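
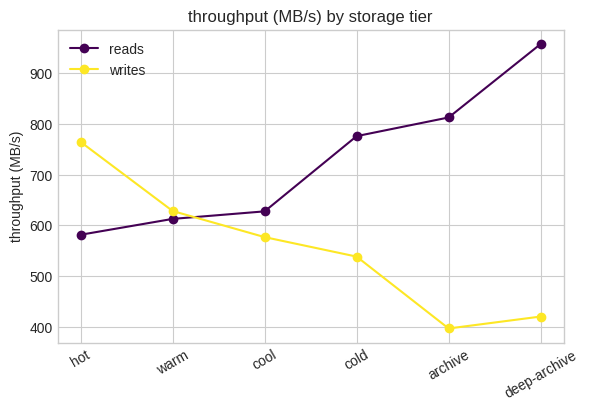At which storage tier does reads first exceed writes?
warm: reads ≈ 600 vs writes ≈ 650 (not yet); cool: reads ≈ 650 vs writes ≈ 600 (first crossover).

cool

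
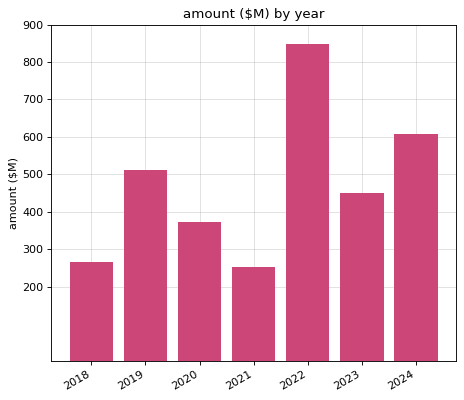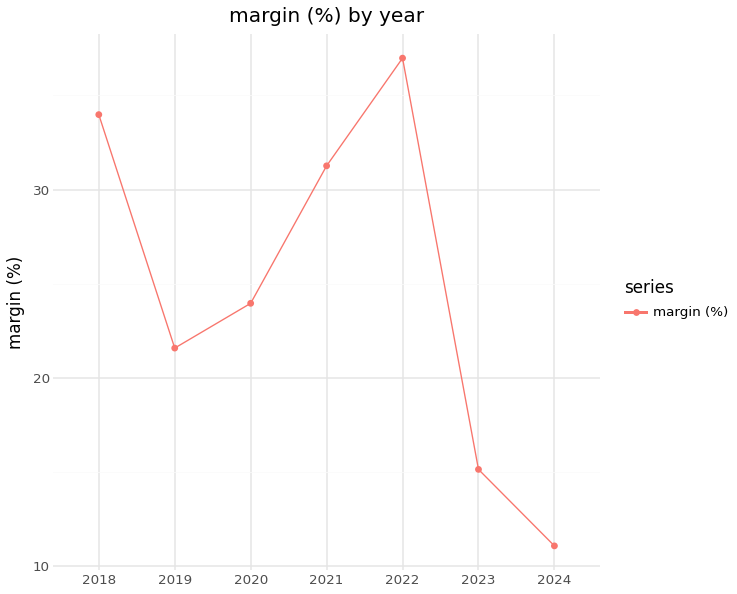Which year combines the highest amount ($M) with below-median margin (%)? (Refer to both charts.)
2024

Chart 2 median margin (%) ≈ 25; below-median years: 2019, 2023, 2024. Among those, 2024 has the highest amount ($M) (≈ 600).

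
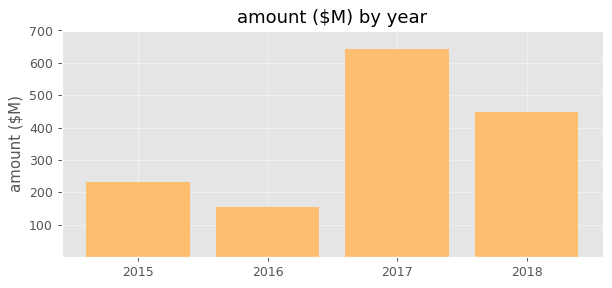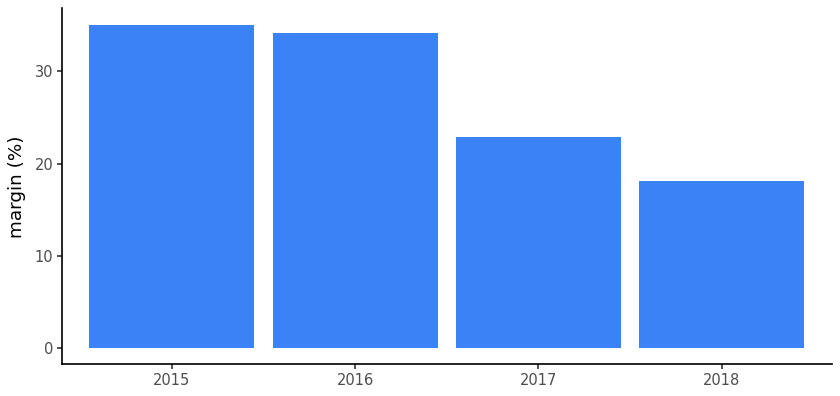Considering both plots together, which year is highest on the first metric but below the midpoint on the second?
2017

Chart 2 median margin (%) ≈ 30; below-median years: 2017, 2018. Among those, 2017 has the highest amount ($M) (≈ 600).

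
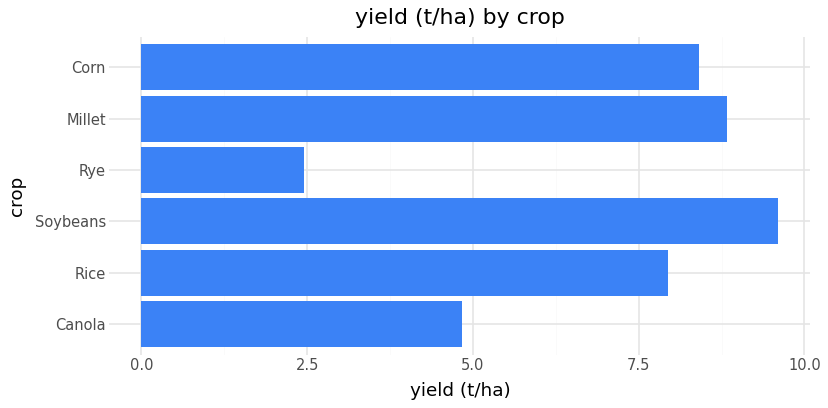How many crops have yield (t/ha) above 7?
Above 7: Rice, Soybeans, Millet, Corn.

4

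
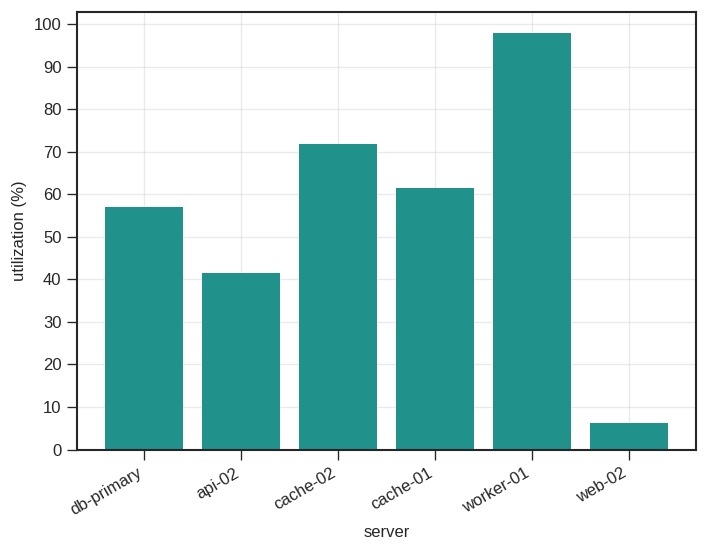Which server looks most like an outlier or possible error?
web-02 ≈ 10; the rest sit between ≈ 40 and ≈ 100.

web-02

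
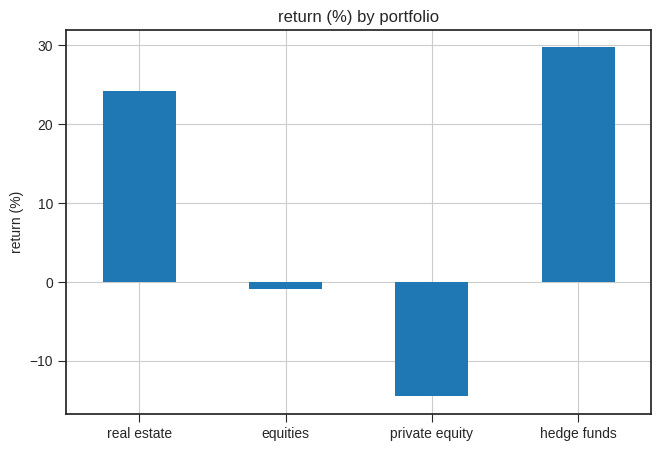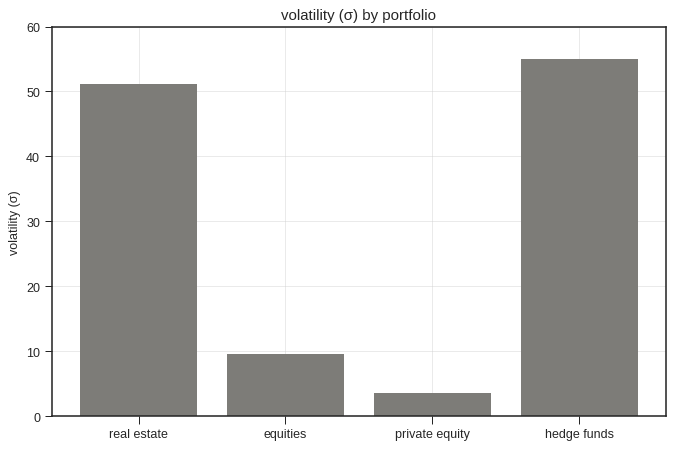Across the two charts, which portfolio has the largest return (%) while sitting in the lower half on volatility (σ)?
equities

Chart 2 median volatility (σ) ≈ 30; below-median portfolios: equities, private equity. Among those, equities has the highest return (%) (≈ 0).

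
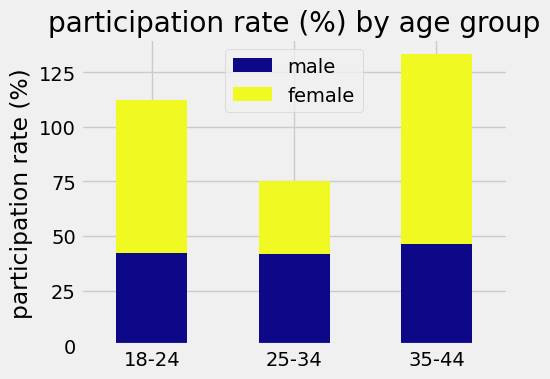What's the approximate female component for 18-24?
female top ≈ 120, bottom ≈ 40; segment ≈ 80.

≈ 80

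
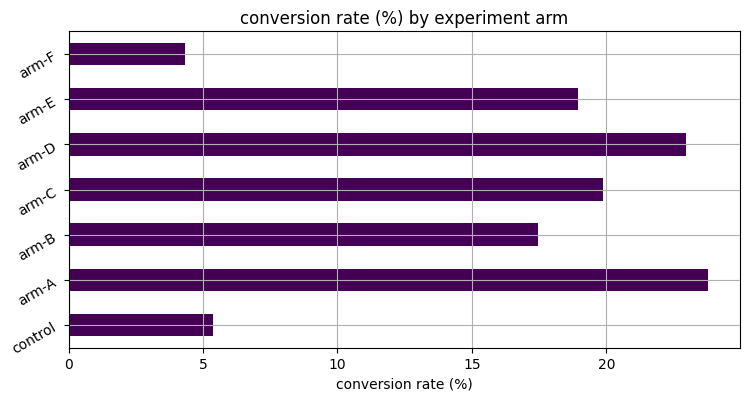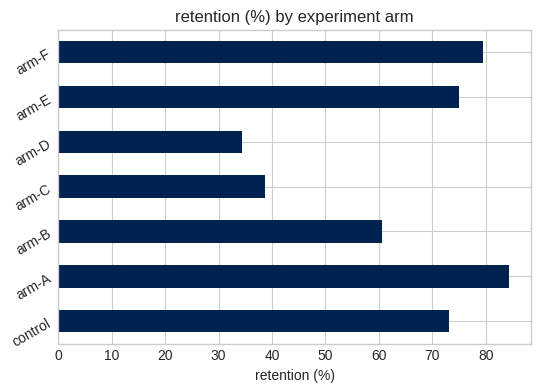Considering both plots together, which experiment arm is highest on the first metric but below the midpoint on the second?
arm-D

Chart 2 median retention (%) ≈ 70; below-median experiment arms: arm-B, arm-C, arm-D. Among those, arm-D has the highest conversion rate (%) (≈ 25).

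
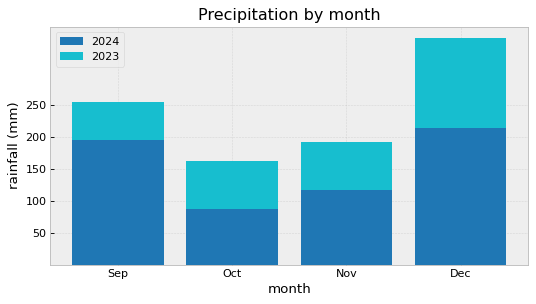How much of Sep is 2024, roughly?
2024 top ≈ 200, bottom ≈ 0; segment ≈ 200.

≈ 200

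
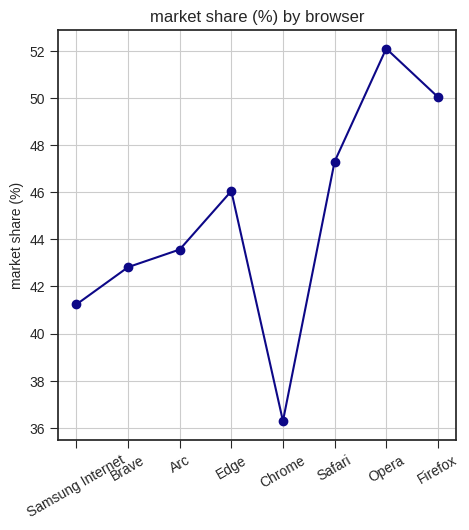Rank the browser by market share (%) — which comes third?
Safari

Top 4: Opera ≈ 52, Firefox ≈ 50, Safari ≈ 48, Edge ≈ 46.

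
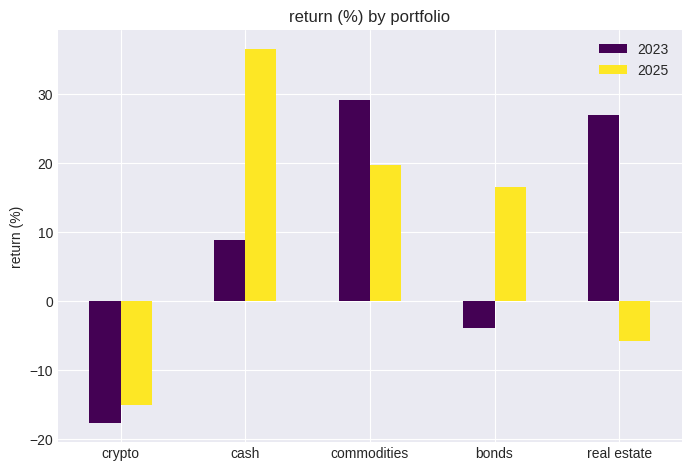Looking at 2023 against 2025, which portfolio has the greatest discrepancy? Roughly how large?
real estate, ≈ 30 %

real estate: 2023 ≈ 25, 2025 ≈ -5 → gap ≈ 30. Next-largest (cash) is only ≈ 25.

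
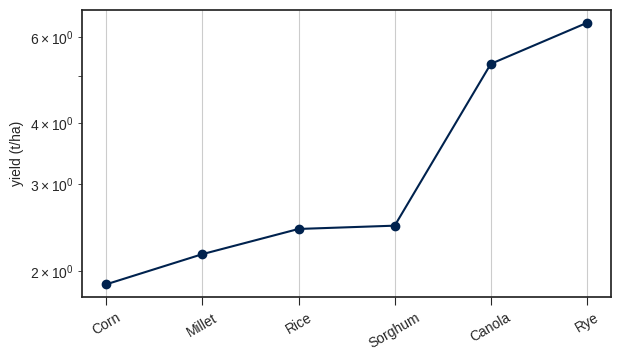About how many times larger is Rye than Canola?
≈ 1.18×

Rye ≈ 6.5, Canola ≈ 5.5; 6.5/5.5 ≈ 1.18.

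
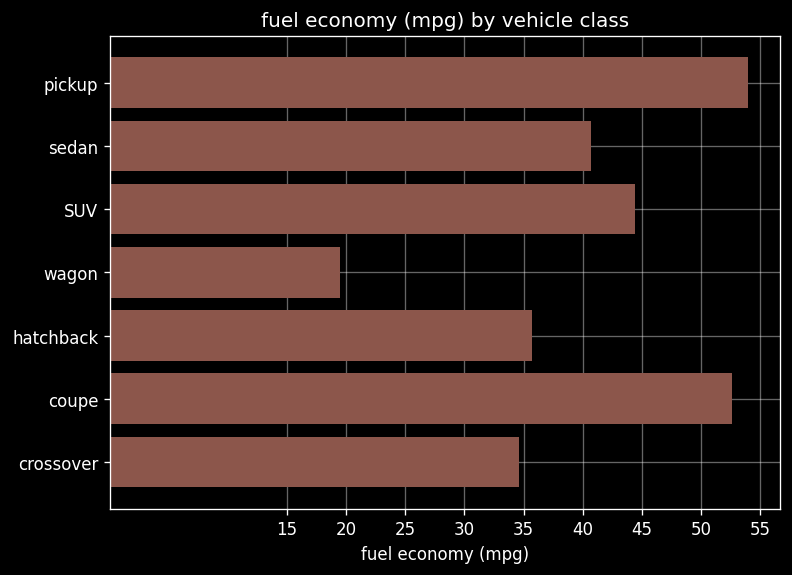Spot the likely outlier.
wagon

wagon ≈ 20; the rest sit between ≈ 35 and ≈ 55.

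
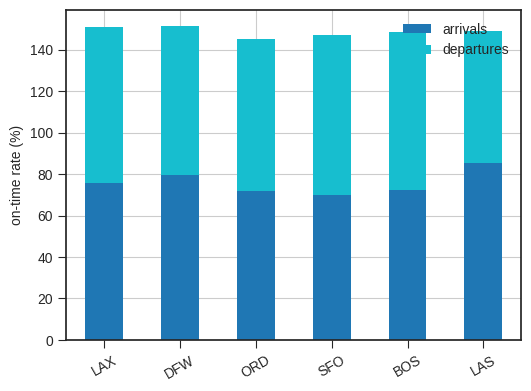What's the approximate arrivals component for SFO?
arrivals top ≈ 60, bottom ≈ 0; segment ≈ 60.

≈ 60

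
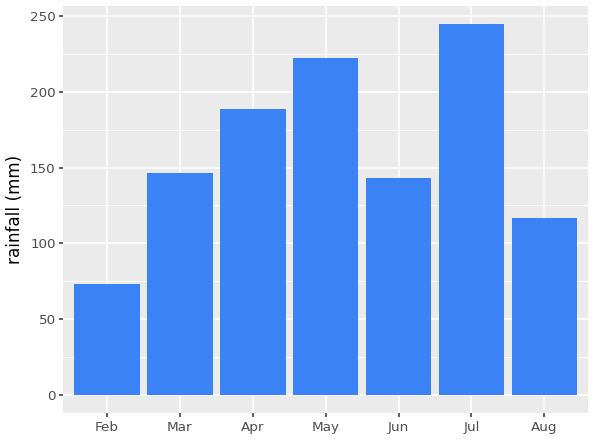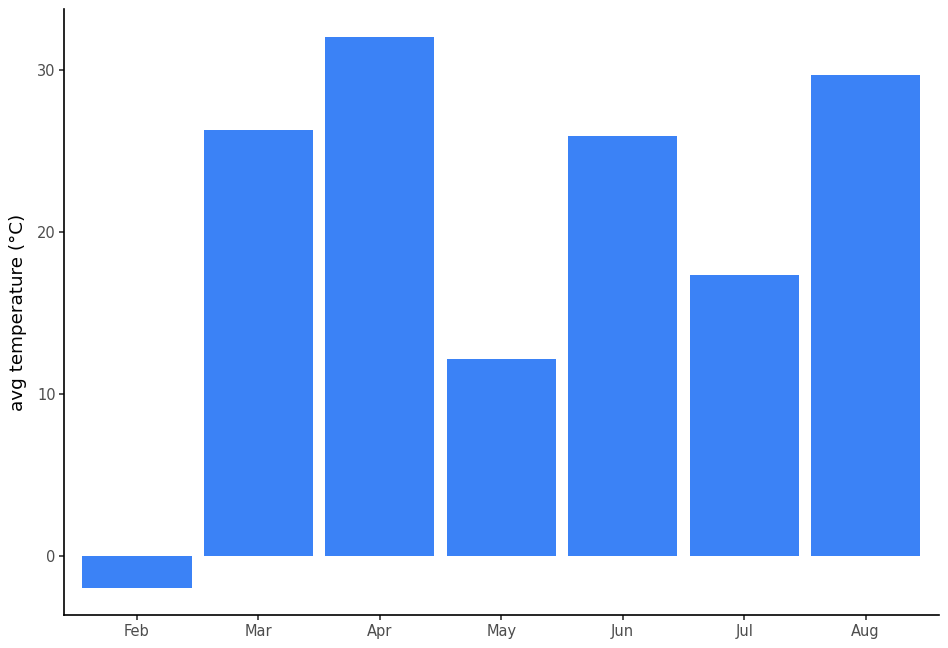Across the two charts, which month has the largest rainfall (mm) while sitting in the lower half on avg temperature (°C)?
Jul

Chart 2 median avg temperature (°C) ≈ 25; below-median months: Feb, May, Jul. Among those, Jul has the highest rainfall (mm) (≈ 250).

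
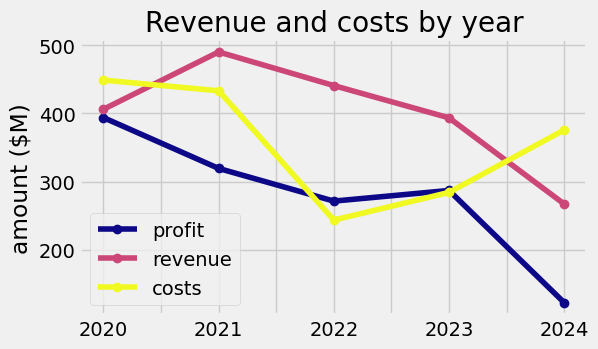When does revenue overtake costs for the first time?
2020: revenue ≈ 400 vs costs ≈ 450 (not yet); 2021: revenue ≈ 500 vs costs ≈ 450 (first crossover).

2021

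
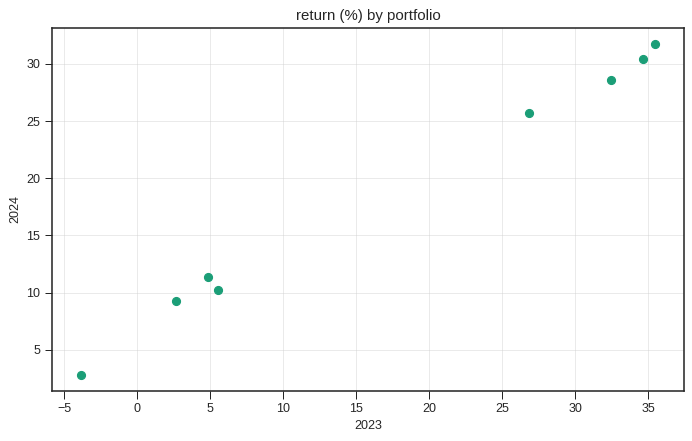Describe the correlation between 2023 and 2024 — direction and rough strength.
positive, strong

Points are positively correlated; strong (|r| ≈ 1.0).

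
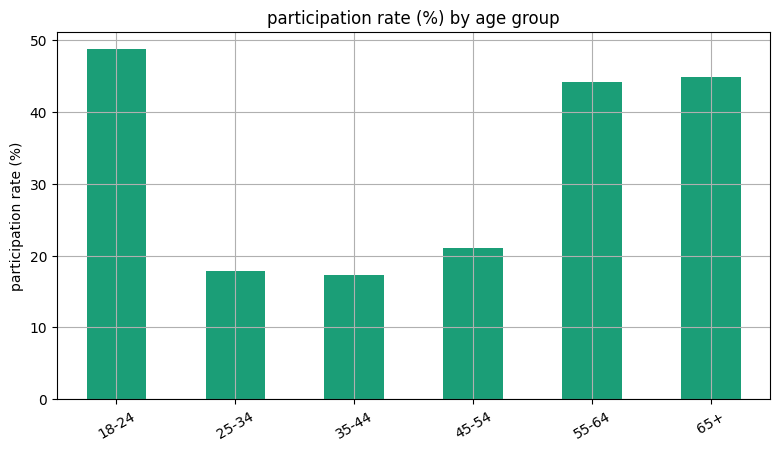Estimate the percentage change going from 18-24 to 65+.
18-24 ≈ 50, 65+ ≈ 45; (45 − 50) / 50 ≈ -10%.

≈ -10%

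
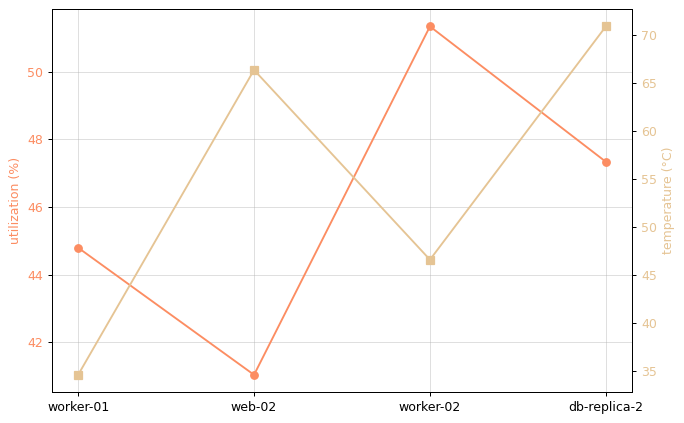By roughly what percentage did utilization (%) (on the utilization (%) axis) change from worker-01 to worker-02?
worker-01 ≈ 45, worker-02 ≈ 51; (51 − 45) / 45 ≈ +13.3%.

≈ +13.3%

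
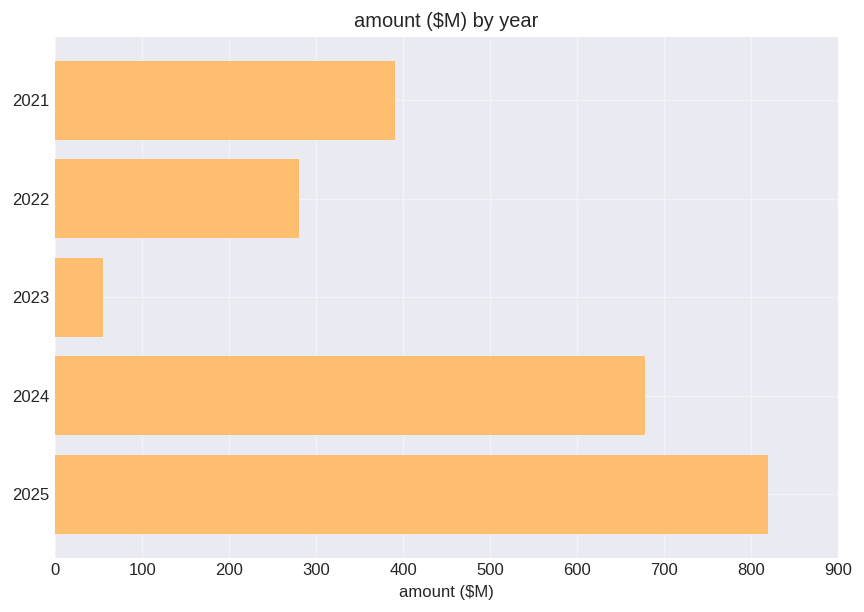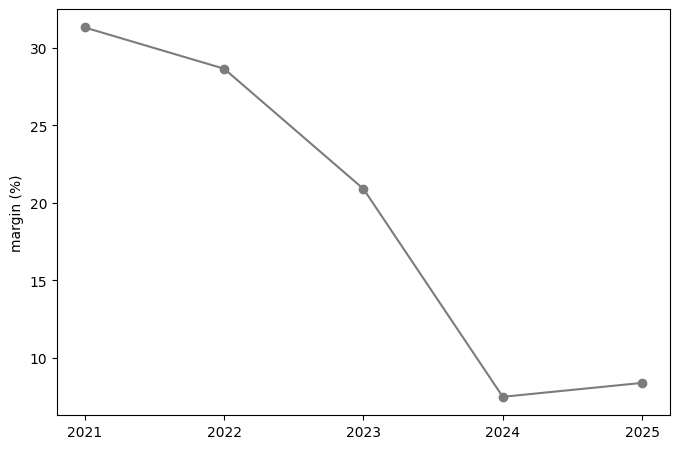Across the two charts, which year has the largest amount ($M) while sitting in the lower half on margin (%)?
2025

Chart 2 median margin (%) ≈ 20; below-median years: 2024, 2025. Among those, 2025 has the highest amount ($M) (≈ 800).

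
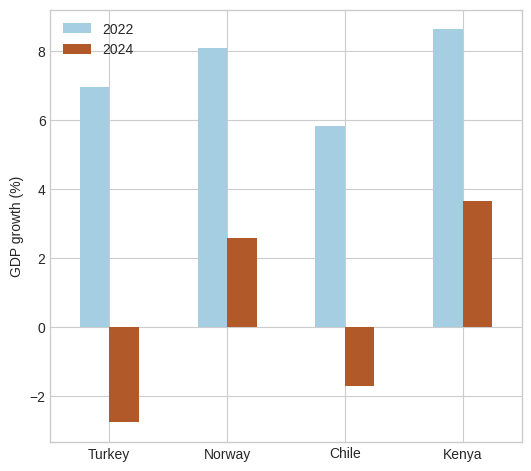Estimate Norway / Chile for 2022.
≈ 1.33×

Norway ≈ 8, Chile ≈ 6; 8/6 ≈ 1.33.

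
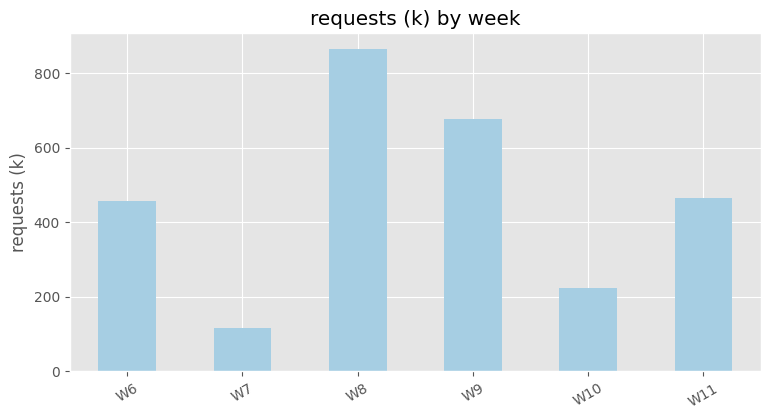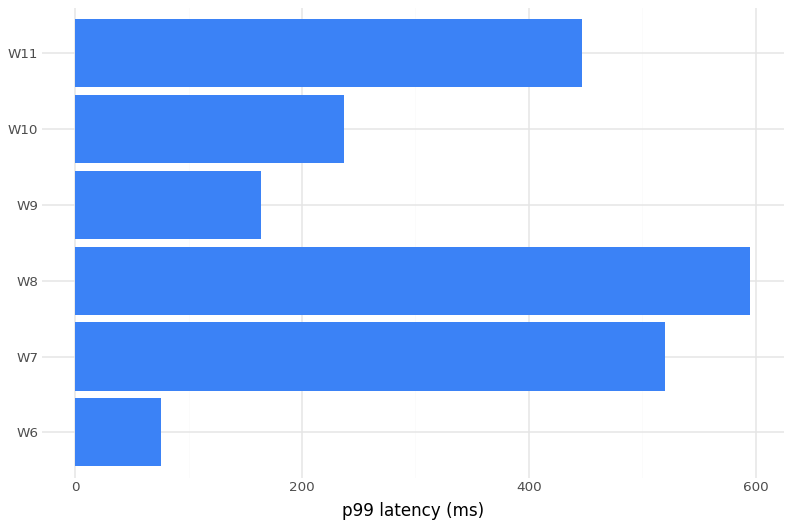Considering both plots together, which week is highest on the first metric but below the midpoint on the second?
W9

Chart 2 median p99 latency (ms) ≈ 300; below-median weeks: W6, W9, W10. Among those, W9 has the highest requests (k) (≈ 700).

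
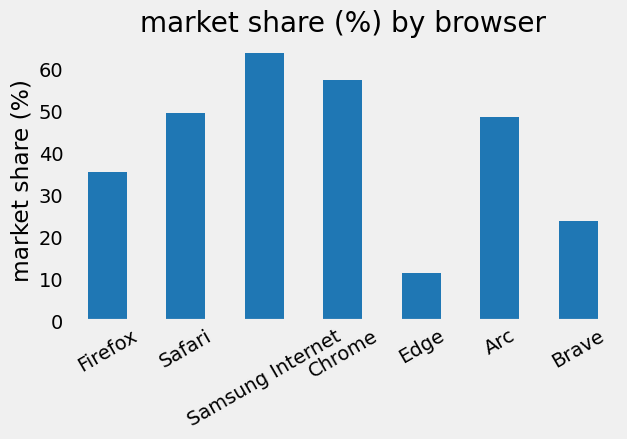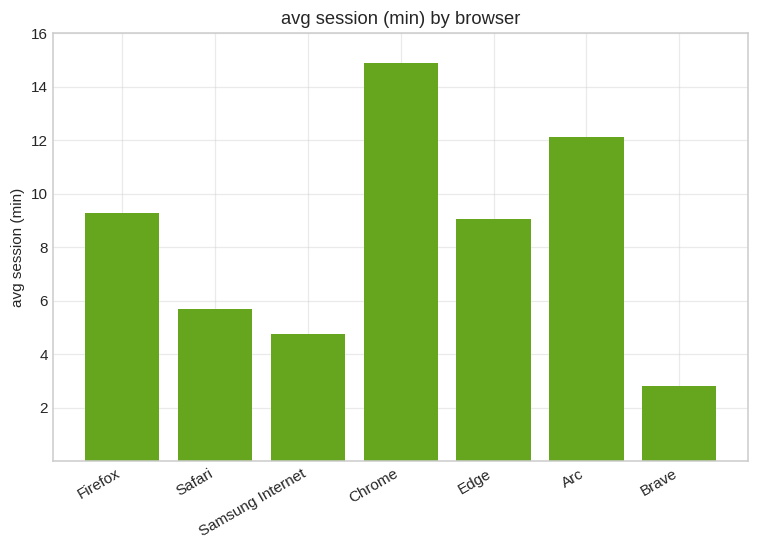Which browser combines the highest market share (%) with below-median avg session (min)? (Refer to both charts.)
Chart 2 median avg session (min) ≈ 10; below-median browsers: Safari, Samsung Internet, Brave. Among those, Samsung Internet has the highest market share (%) (≈ 60).

Samsung Internet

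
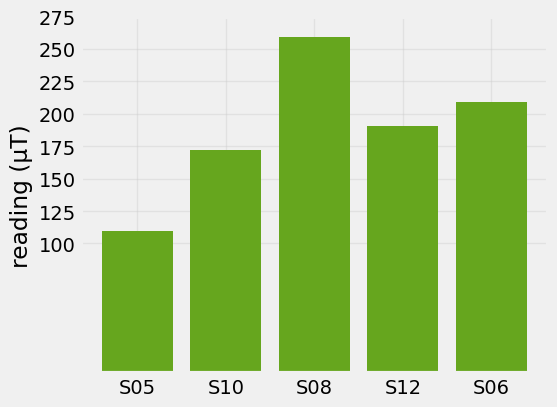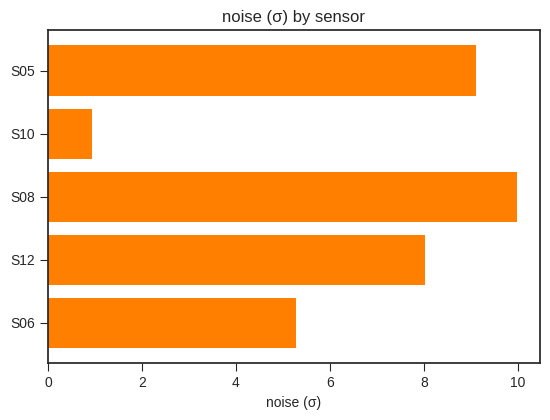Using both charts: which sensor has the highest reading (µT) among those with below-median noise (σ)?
Chart 2 median noise (σ) ≈ 8; below-median sensors: S10, S06. Among those, S06 has the highest reading (µT) (≈ 200).

S06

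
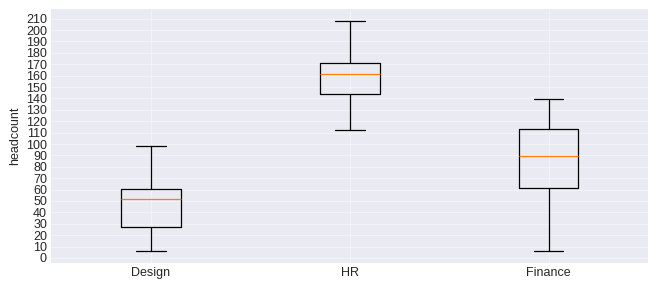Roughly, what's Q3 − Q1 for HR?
Q3 ≈ 170, Q1 ≈ 140; IQR ≈ 30.

≈ 30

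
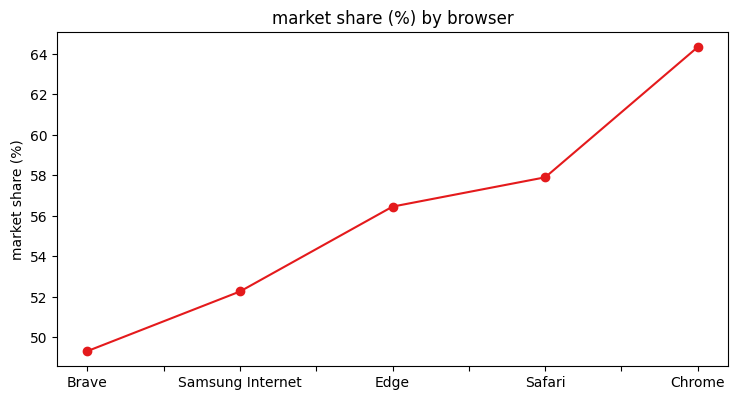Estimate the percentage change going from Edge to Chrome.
Edge ≈ 56, Chrome ≈ 64; (64 − 56) / 56 ≈ +14.3%.

≈ +14.3%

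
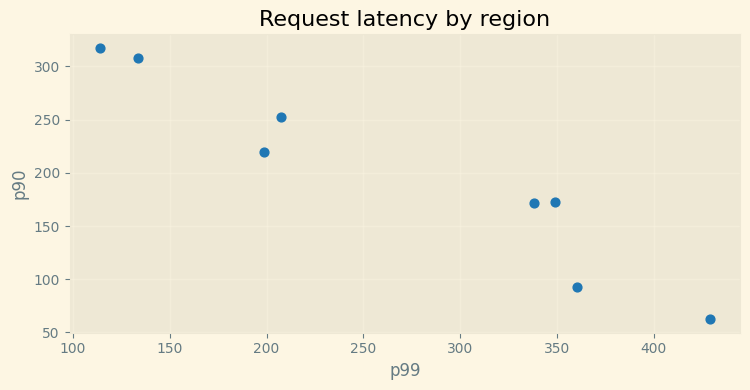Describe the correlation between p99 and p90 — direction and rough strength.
Points are negatively correlated; strong (|r| ≈ 1.0).

negative, strong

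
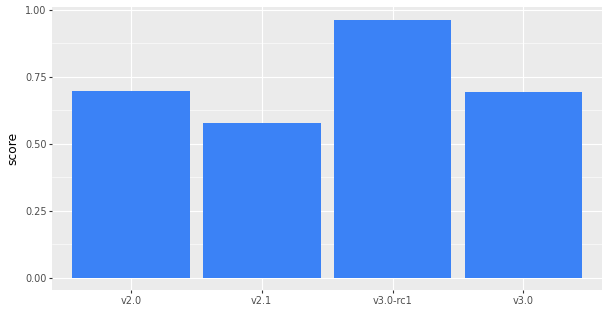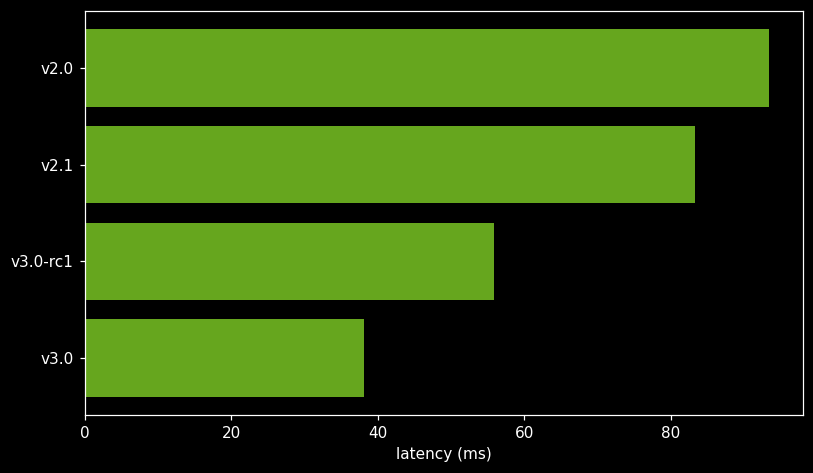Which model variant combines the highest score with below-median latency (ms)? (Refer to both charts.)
v3.0-rc1

Chart 2 median latency (ms) ≈ 70; below-median model variants: v3.0-rc1, v3.0. Among those, v3.0-rc1 has the highest score (≈ 1).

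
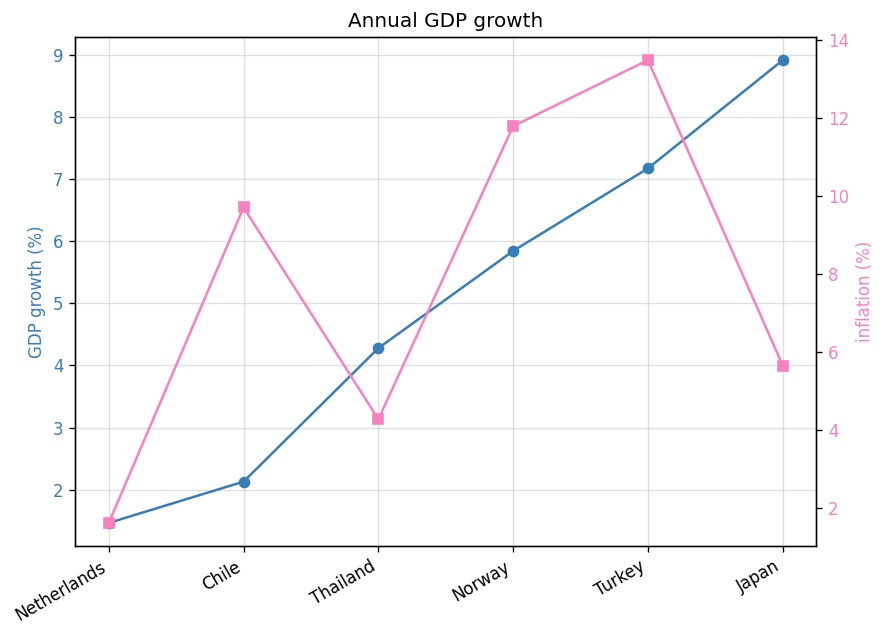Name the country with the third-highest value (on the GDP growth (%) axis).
Norway

Top 4 (on the GDP growth (%) axis): Japan ≈ 9, Turkey ≈ 7, Norway ≈ 6, Thailand ≈ 4.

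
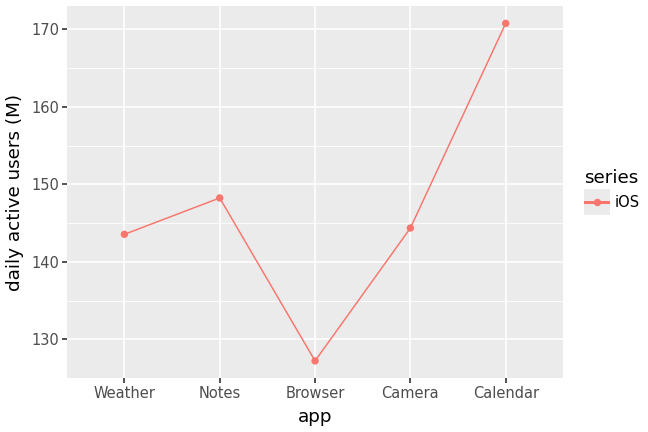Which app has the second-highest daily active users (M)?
Notes

Top 3: Calendar ≈ 170, Notes ≈ 150, Camera ≈ 145.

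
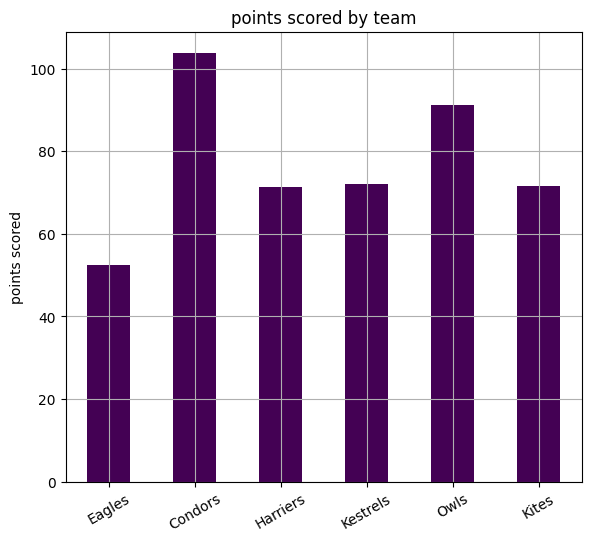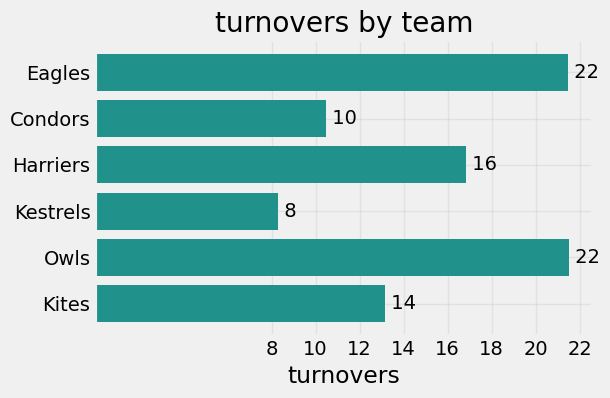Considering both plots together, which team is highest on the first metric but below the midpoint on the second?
Chart 2 median turnovers ≈ 14; below-median teams: Condors, Kestrels, Kites. Among those, Condors has the highest points scored (≈ 100).

Condors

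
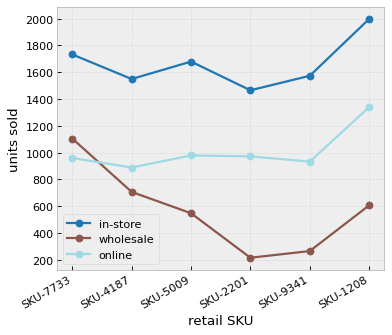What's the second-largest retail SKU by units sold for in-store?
SKU-7733

Top 3 for in-store: SKU-1208 ≈ 2000, SKU-7733 ≈ 1800, SKU-5009 ≈ 1600.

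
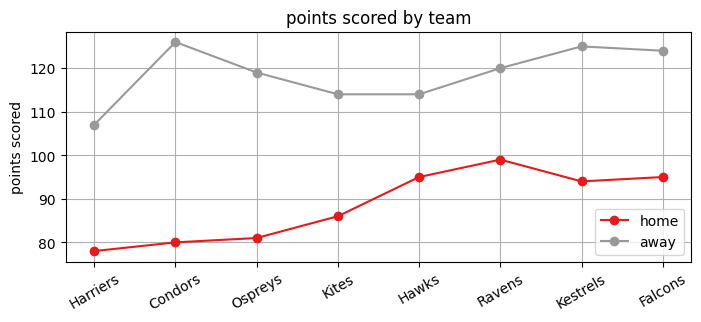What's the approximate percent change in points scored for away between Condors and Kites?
Condors ≈ 125, Kites ≈ 115; (115 − 125) / 125 ≈ -8%.

≈ -8%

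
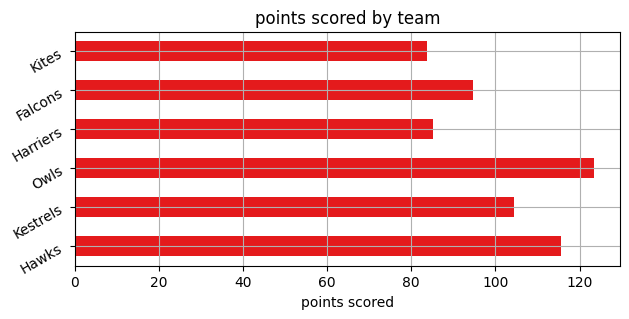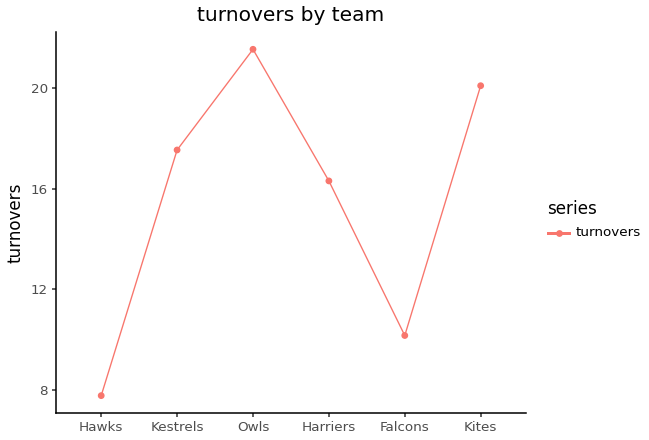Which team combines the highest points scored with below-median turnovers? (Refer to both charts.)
Chart 2 median turnovers ≈ 16; below-median teams: Hawks, Harriers, Falcons. Among those, Hawks has the highest points scored (≈ 120).

Hawks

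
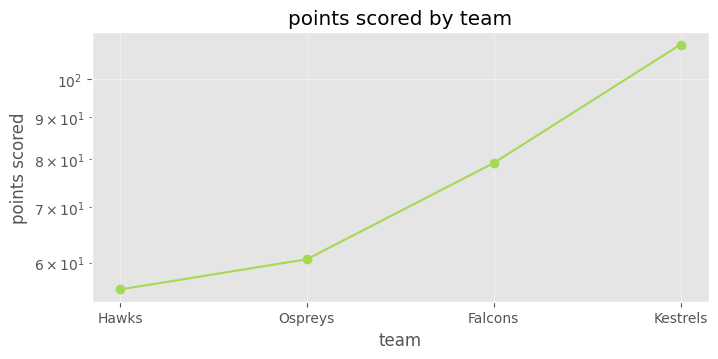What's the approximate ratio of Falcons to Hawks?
≈ 1.45×

Falcons ≈ 80, Hawks ≈ 55; 80/55 ≈ 1.45.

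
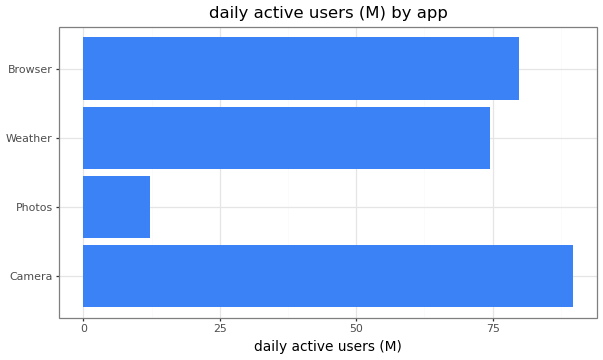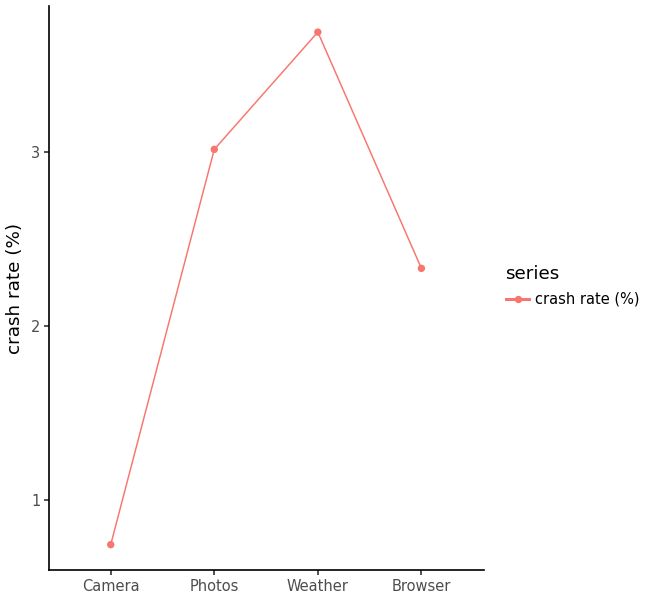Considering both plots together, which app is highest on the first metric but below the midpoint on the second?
Camera

Chart 2 median crash rate (%) ≈ 2.5; below-median apps: Camera, Browser. Among those, Camera has the highest daily active users (M) (≈ 90).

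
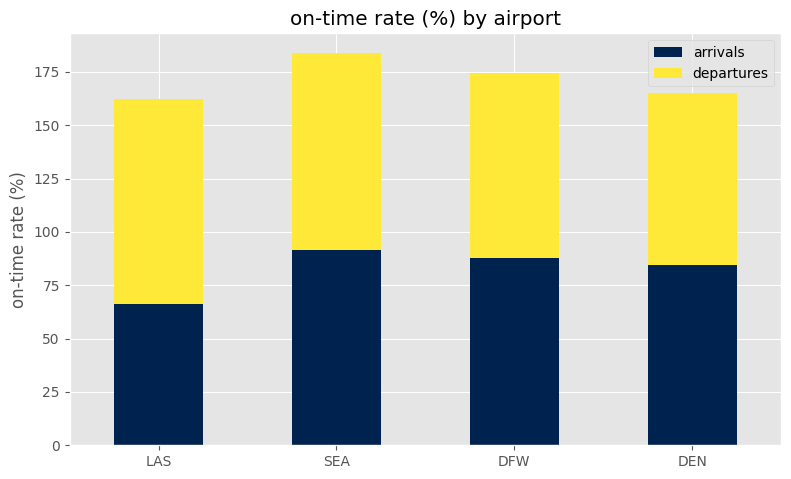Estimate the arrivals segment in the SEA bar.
arrivals top ≈ 100, bottom ≈ 0; segment ≈ 100.

≈ 100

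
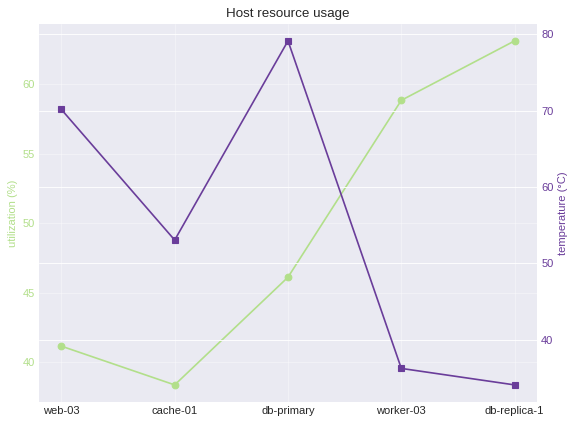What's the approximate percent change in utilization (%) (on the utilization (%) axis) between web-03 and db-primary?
web-03 ≈ 40, db-primary ≈ 45; (45 − 40) / 40 ≈ +12.5%.

≈ +12.5%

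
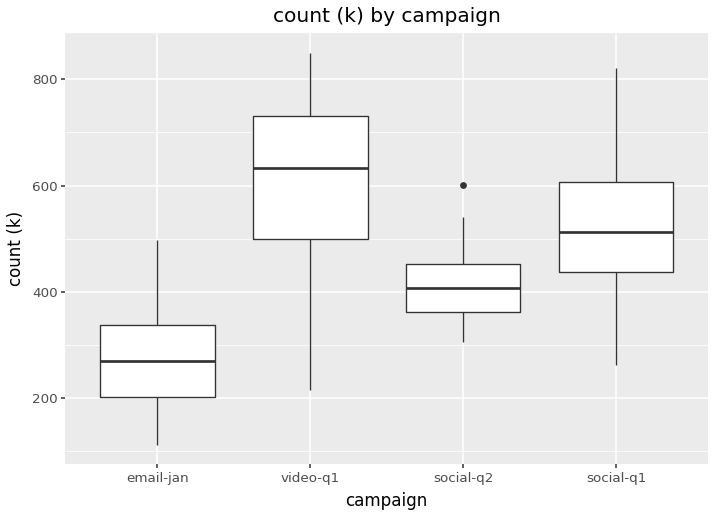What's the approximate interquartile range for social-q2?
Q3 ≈ 450, Q1 ≈ 350; IQR ≈ 100.

≈ 100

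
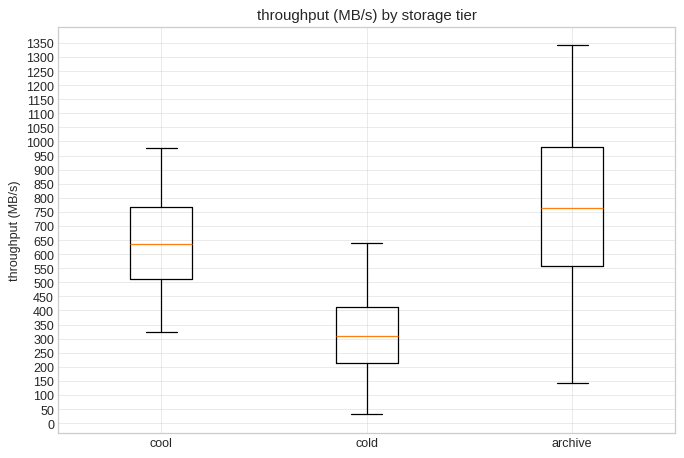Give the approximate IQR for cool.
Q3 ≈ 750, Q1 ≈ 500; IQR ≈ 250.

≈ 250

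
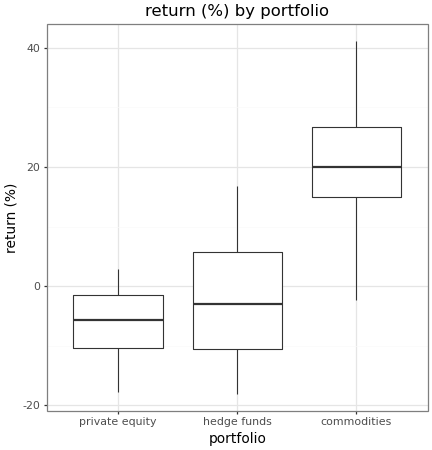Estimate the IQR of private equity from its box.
Q3 ≈ 0, Q1 ≈ -10; IQR ≈ 10.

≈ 10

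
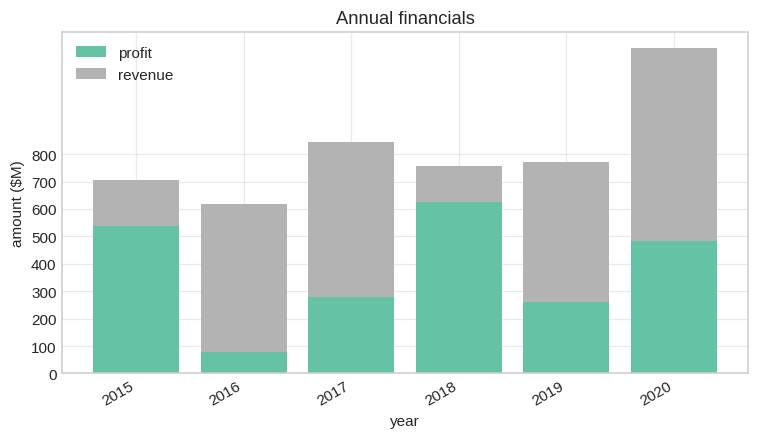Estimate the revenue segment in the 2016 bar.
revenue top ≈ 600, bottom ≈ 100; segment ≈ 500.

≈ 500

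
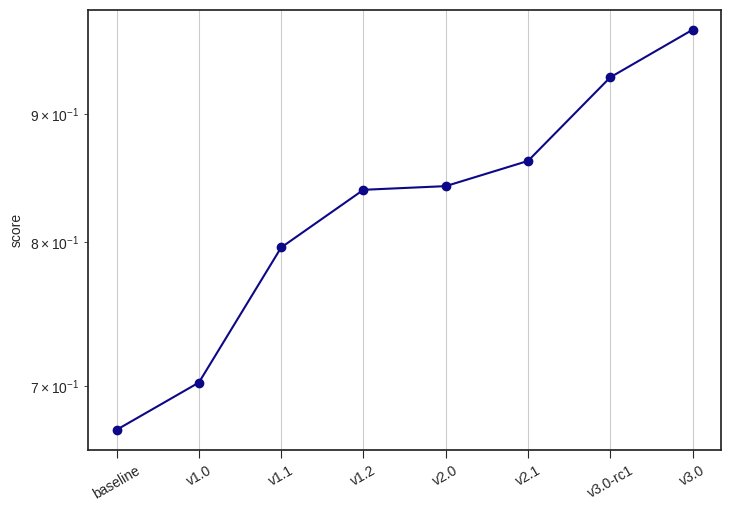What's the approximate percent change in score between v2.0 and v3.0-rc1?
v2.0 ≈ 0.85, v3.0-rc1 ≈ 0.95; (0.95 − 0.85) / 0.85 ≈ +11.8%.

≈ +11.8%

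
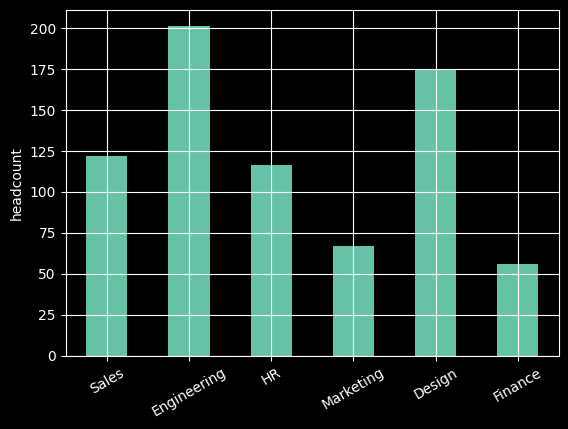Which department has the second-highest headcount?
Top 3: Engineering ≈ 200, Design ≈ 180, Sales ≈ 120.

Design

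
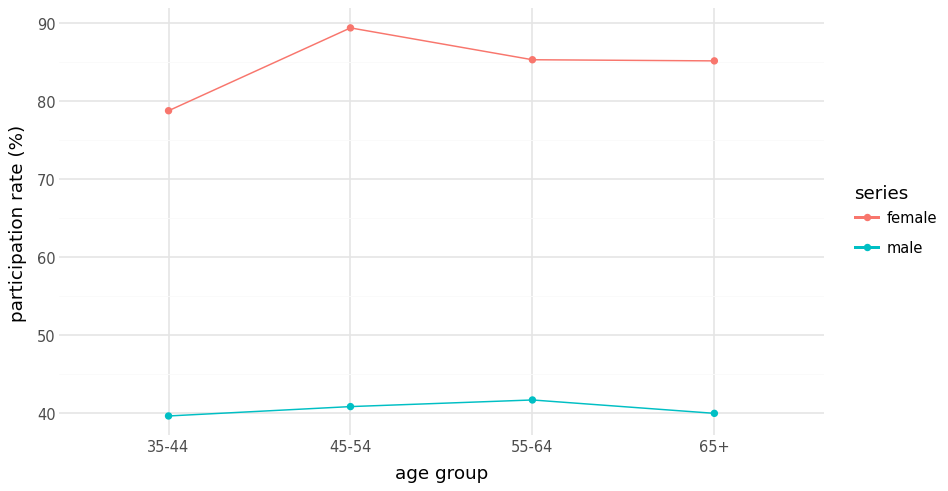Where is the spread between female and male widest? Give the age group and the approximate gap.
45-54, ≈ 50 %

45-54: female ≈ 90, male ≈ 40 → gap ≈ 50. Next-largest (65+) is only ≈ 45.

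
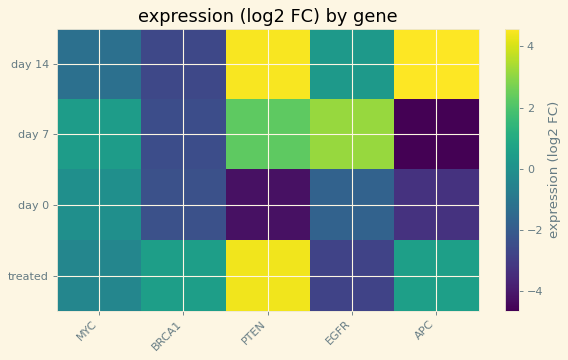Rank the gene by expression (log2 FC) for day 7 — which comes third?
MYC

Top 4 for day 7: EGFR ≈ 3, PTEN ≈ 2, MYC ≈ 0, BRCA1 ≈ -2.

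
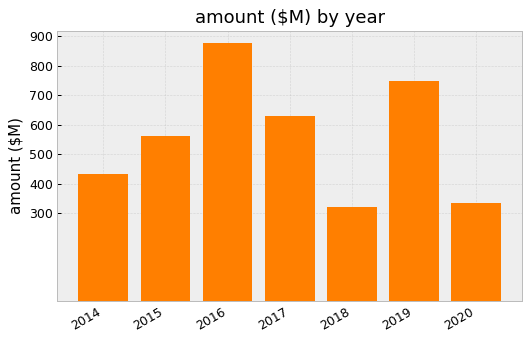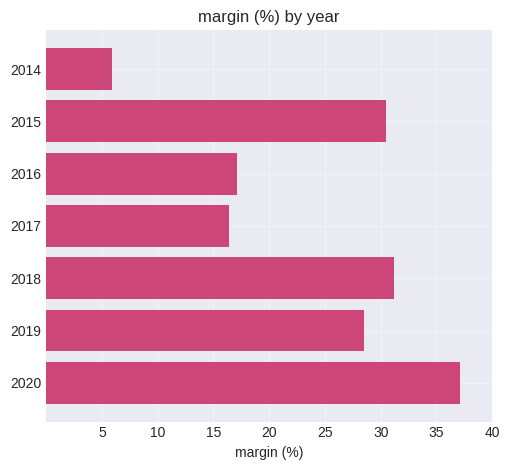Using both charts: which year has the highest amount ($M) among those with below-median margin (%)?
2016

Chart 2 median margin (%) ≈ 30; below-median years: 2014, 2016, 2017. Among those, 2016 has the highest amount ($M) (≈ 900).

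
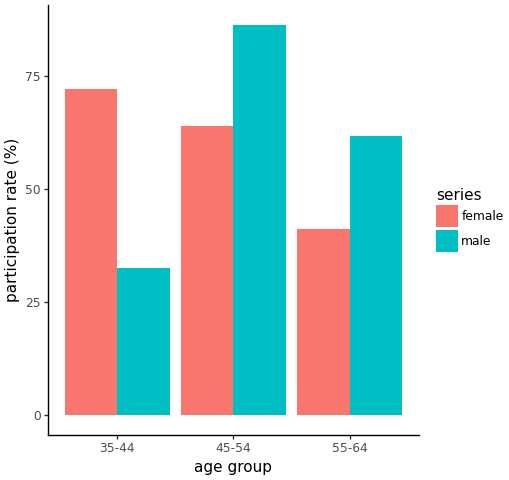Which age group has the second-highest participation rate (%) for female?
Top 3 for female: 35-44 ≈ 70, 45-54 ≈ 60, 55-64 ≈ 40.

45-54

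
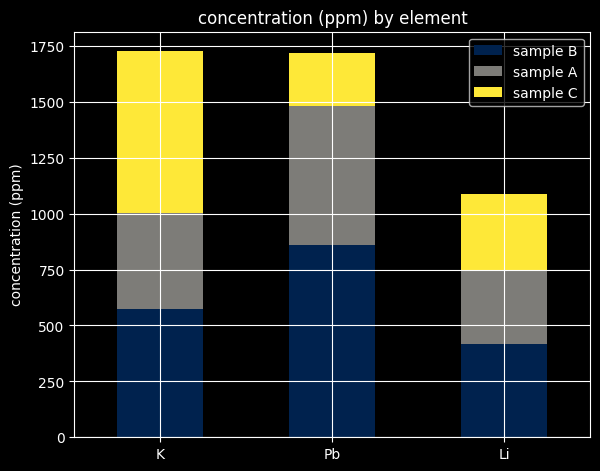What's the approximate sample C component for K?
sample C top ≈ 1800, bottom ≈ 1000; segment ≈ 800.

≈ 800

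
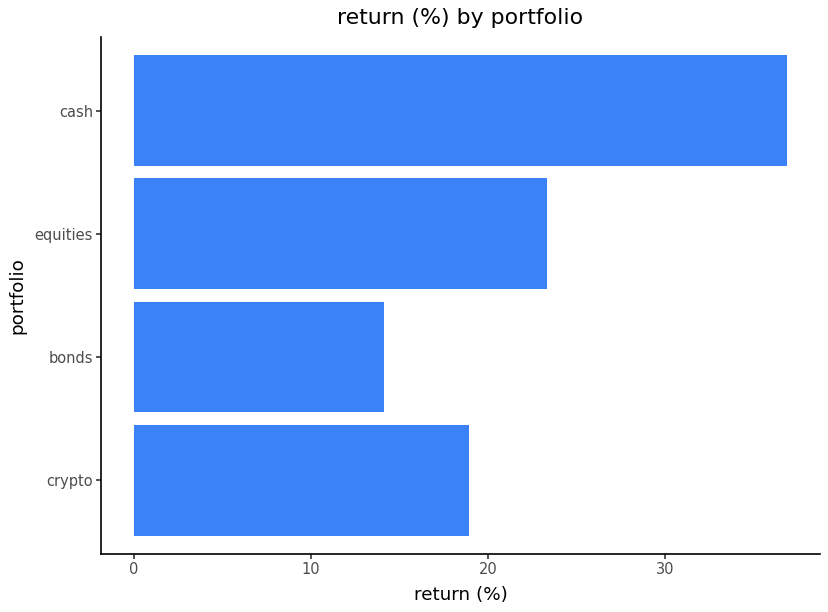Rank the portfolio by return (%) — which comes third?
Top 4: cash ≈ 35, equities ≈ 25, crypto ≈ 20, bonds ≈ 15.

crypto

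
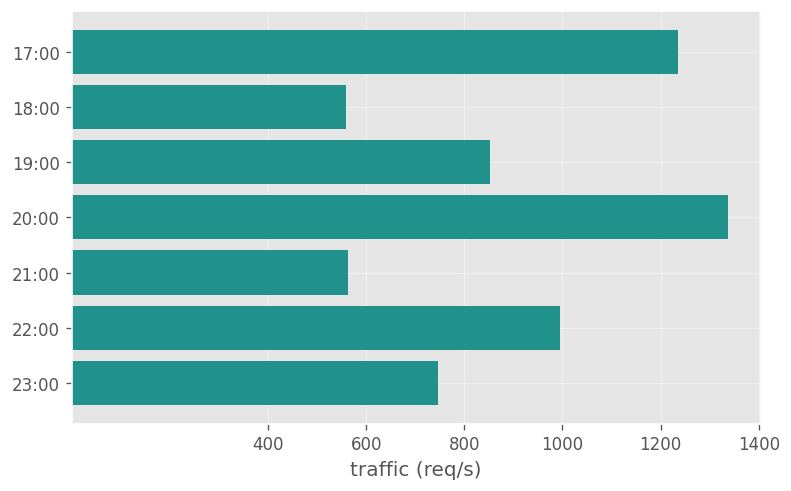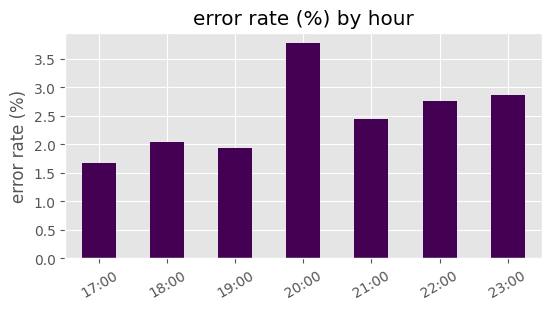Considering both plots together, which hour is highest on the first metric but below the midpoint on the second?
Chart 2 median error rate (%) ≈ 2.5; below-median hours: 17:00, 18:00, 19:00. Among those, 17:00 has the highest traffic (req/s) (≈ 1200).

17:00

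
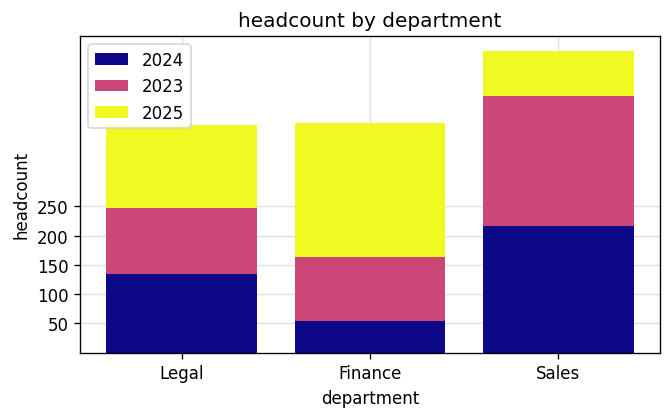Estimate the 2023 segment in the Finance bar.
2023 top ≈ 150, bottom ≈ 50; segment ≈ 100.

≈ 100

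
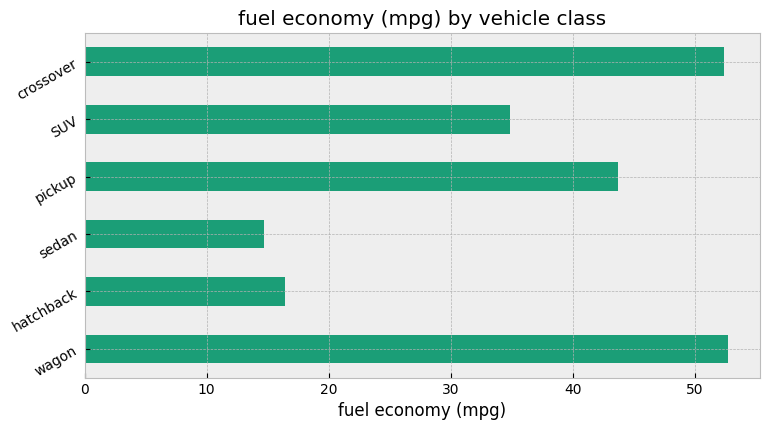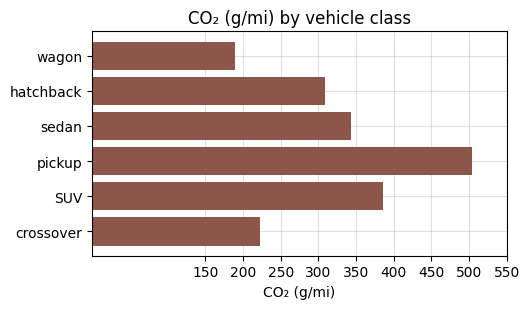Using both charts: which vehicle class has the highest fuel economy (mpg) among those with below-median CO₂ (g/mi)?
Chart 2 median CO₂ (g/mi) ≈ 350; below-median vehicle classes: wagon, hatchback, crossover. Among those, wagon has the highest fuel economy (mpg) (≈ 55).

wagon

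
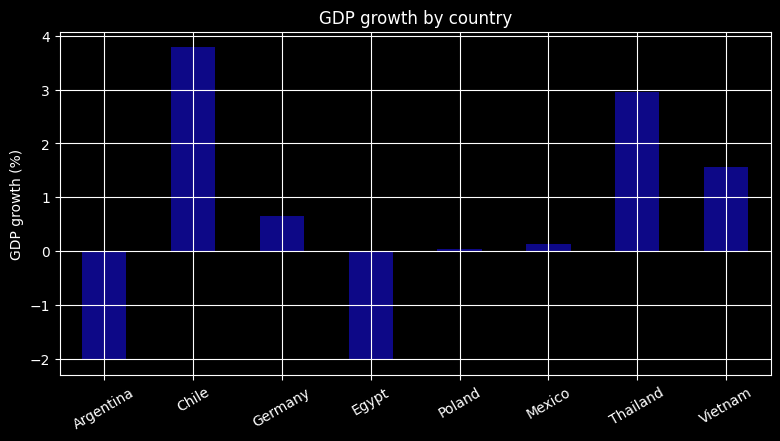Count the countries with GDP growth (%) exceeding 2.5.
Above 2.5: Chile, Thailand.

2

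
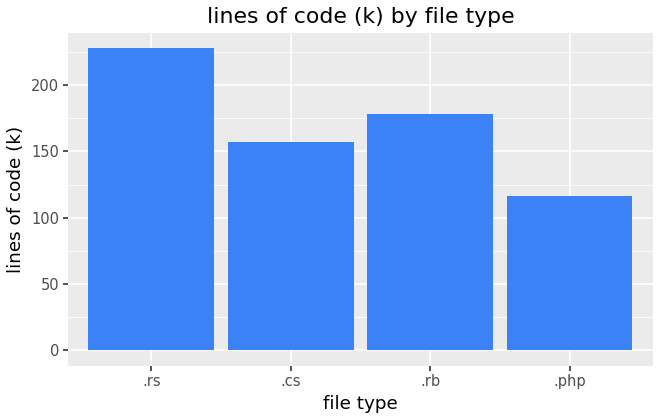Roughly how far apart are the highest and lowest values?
≈ 100

Max .rs ≈ 220, min .php ≈ 120; range ≈ 100.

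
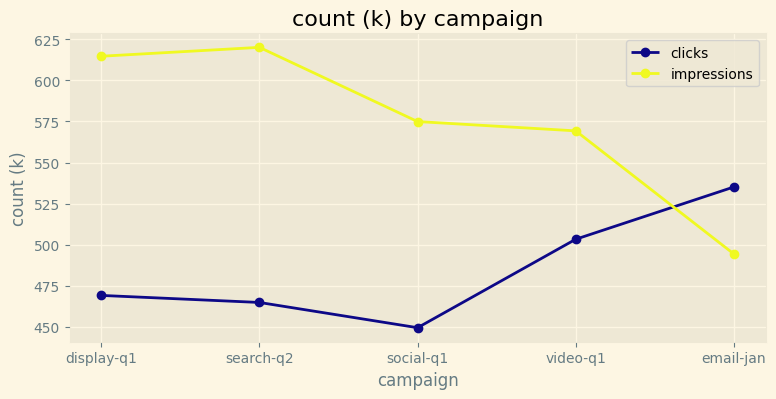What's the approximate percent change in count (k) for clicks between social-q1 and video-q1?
≈ +13.6%

social-q1 ≈ 440, video-q1 ≈ 500; (500 − 440) / 440 ≈ +13.6%.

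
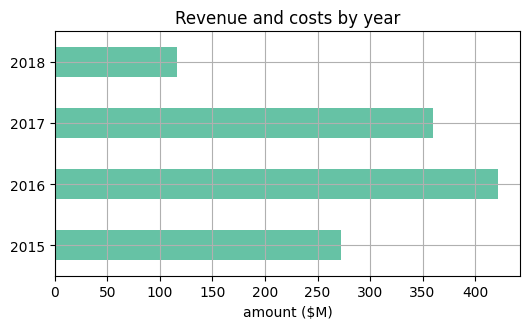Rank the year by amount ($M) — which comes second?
2017

Top 3: 2016 ≈ 400, 2017 ≈ 350, 2015 ≈ 250.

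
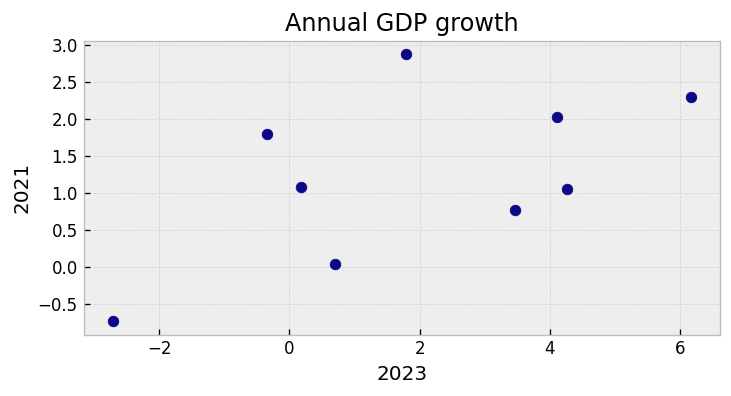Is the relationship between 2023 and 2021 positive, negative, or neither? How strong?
Points are positively correlated; moderate (|r| ≈ 0.6).

positive, moderate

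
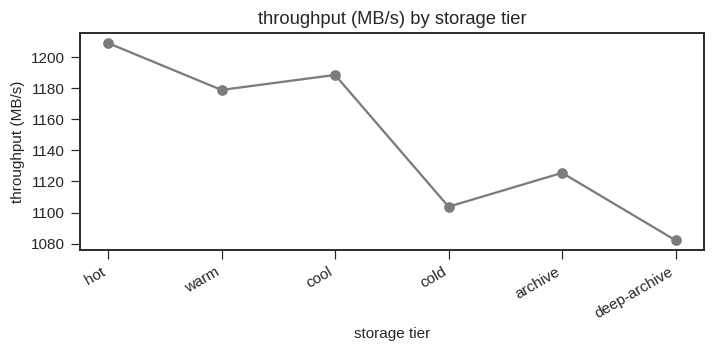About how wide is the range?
≈ 120

Max hot ≈ 1200, min deep-archive ≈ 1080; range ≈ 120.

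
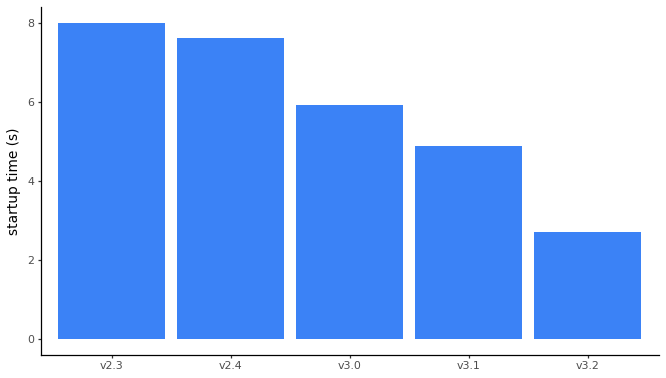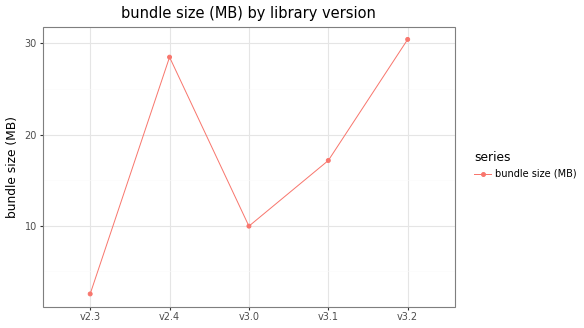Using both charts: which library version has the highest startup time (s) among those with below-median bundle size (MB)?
Chart 2 median bundle size (MB) ≈ 15; below-median library versions: v2.3, v3.0. Among those, v2.3 has the highest startup time (s) (≈ 8).

v2.3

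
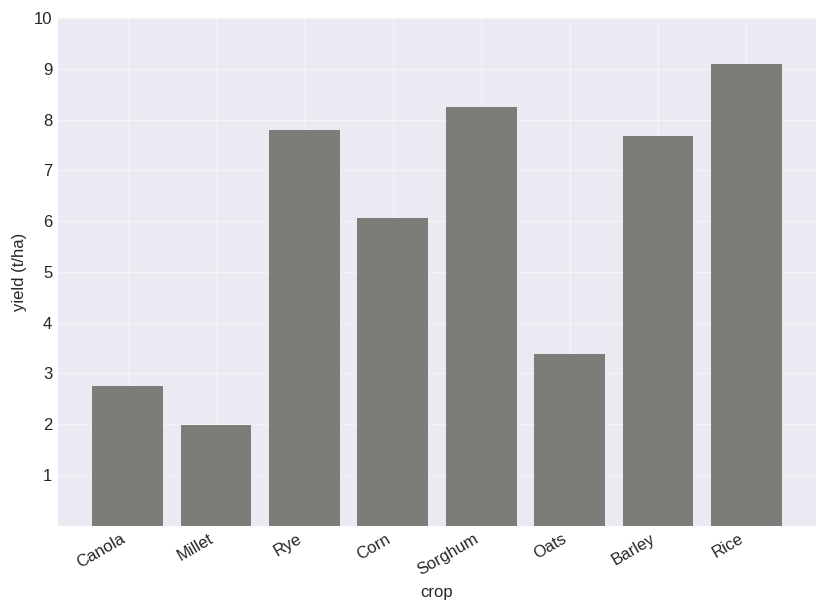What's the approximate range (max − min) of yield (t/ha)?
Max Rice ≈ 9, min Millet ≈ 2; range ≈ 7.

≈ 7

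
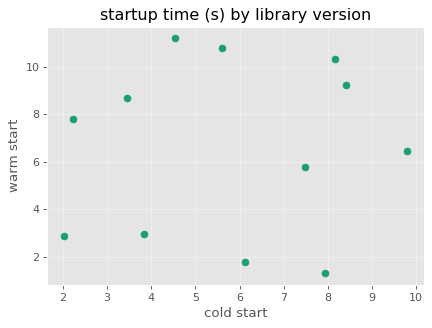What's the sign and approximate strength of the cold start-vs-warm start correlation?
no clear correlation

Points are roughly uncorrelated; weak (|r| ≈ 0.1).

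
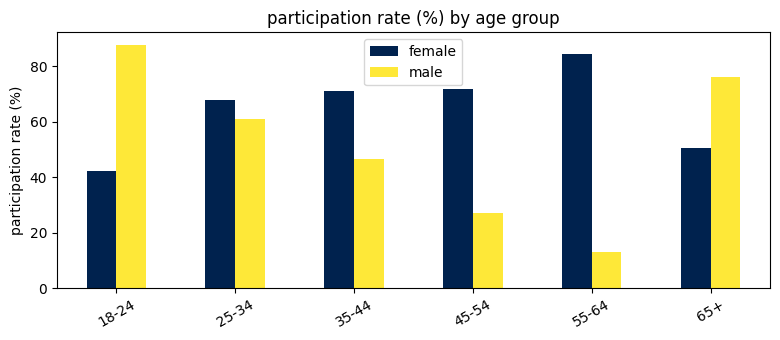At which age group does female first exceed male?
25-34

18-24: female ≈ 40 vs male ≈ 90 (not yet); 25-34: female ≈ 70 vs male ≈ 60 (first crossover).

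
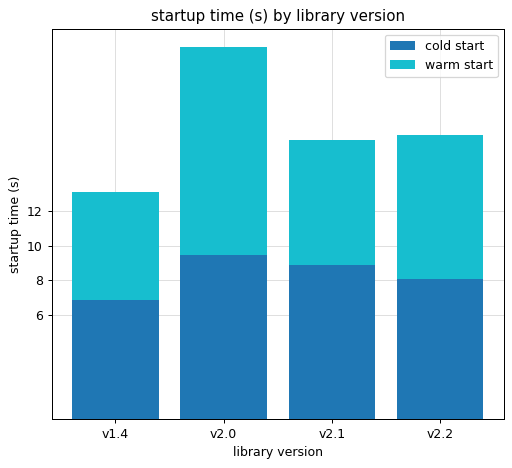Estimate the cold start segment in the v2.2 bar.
≈ 8

cold start top ≈ 8, bottom ≈ 0; segment ≈ 8.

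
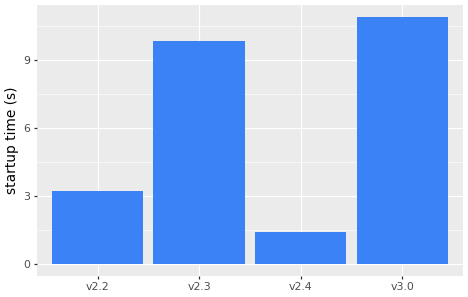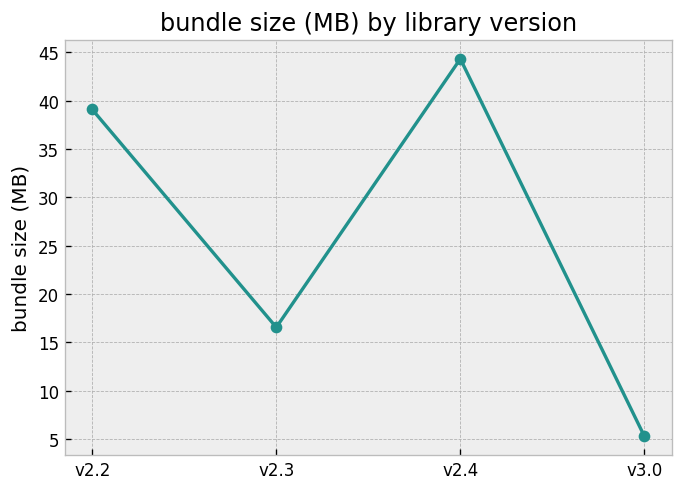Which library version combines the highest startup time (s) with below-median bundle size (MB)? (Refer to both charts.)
v3.0

Chart 2 median bundle size (MB) ≈ 30; below-median library versions: v2.3, v3.0. Among those, v3.0 has the highest startup time (s) (≈ 11).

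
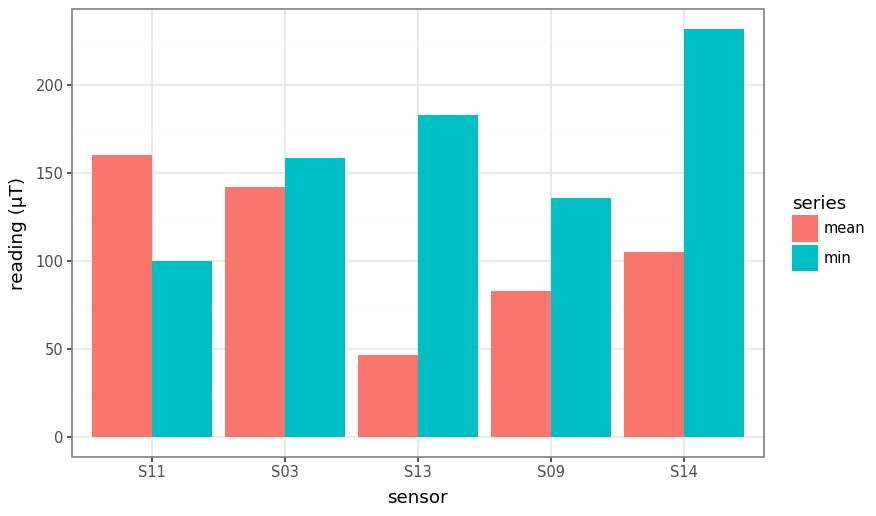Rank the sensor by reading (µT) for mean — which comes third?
Top 4 for mean: S11 ≈ 160, S03 ≈ 140, S14 ≈ 100, S09 ≈ 80.

S14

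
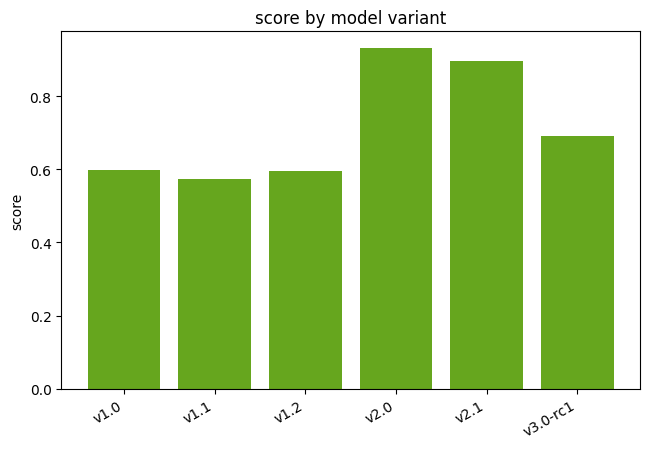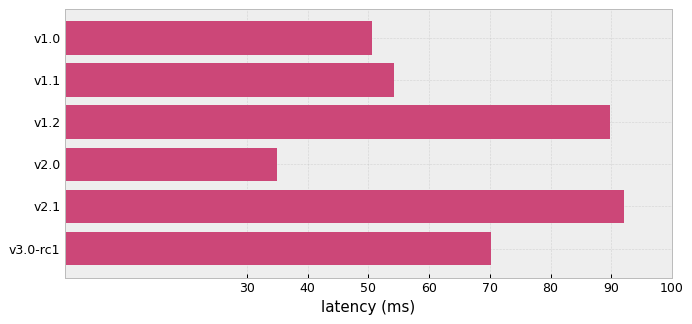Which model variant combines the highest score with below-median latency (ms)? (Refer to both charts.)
Chart 2 median latency (ms) ≈ 60; below-median model variants: v1.0, v1.1, v2.0. Among those, v2.0 has the highest score (≈ 0.9).

v2.0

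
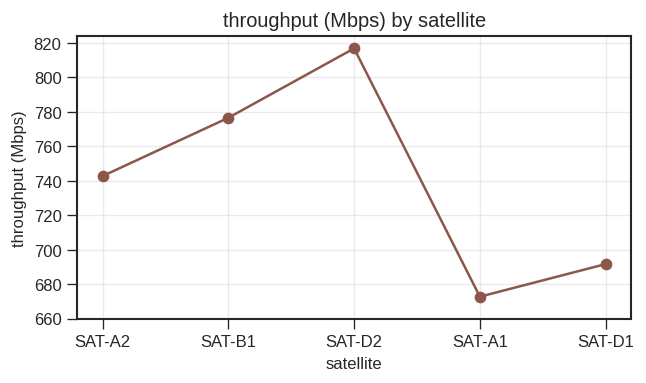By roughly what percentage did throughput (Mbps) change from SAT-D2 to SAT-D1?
SAT-D2 ≈ 820, SAT-D1 ≈ 700; (700 − 820) / 820 ≈ -14.6%.

≈ -14.6%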